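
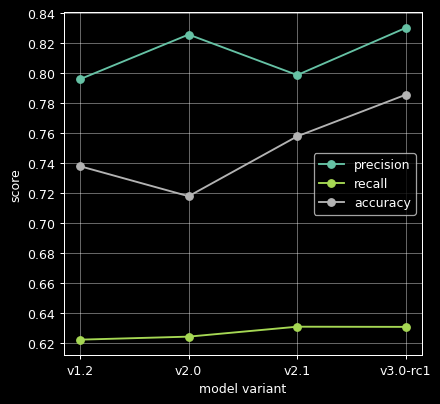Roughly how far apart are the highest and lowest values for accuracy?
≈ 0.06

Max v3.0-rc1 ≈ 0.78, min v2.0 ≈ 0.72; range ≈ 0.06.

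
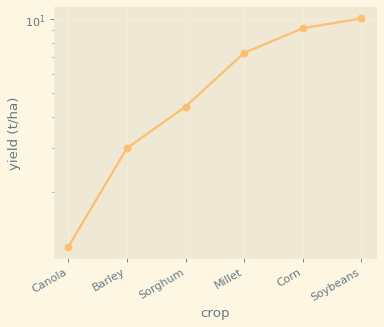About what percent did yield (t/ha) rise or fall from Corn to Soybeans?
≈ +11.1%

Corn ≈ 9, Soybeans ≈ 10; (10 − 9) / 9 ≈ +11.1%.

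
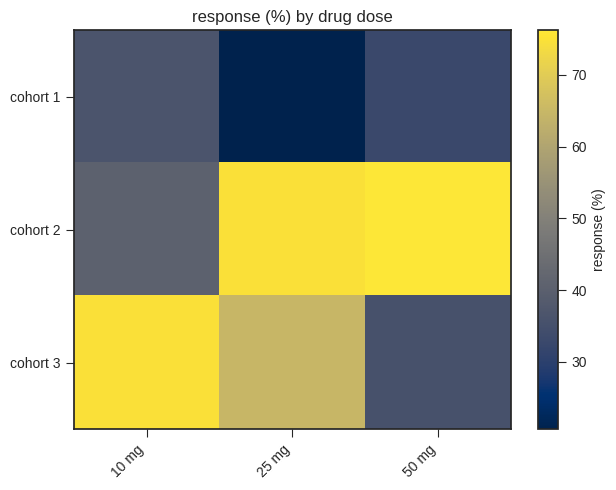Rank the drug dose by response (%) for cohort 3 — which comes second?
Top 3 for cohort 3: 10 mg ≈ 75, 25 mg ≈ 65, 50 mg ≈ 35.

25 mg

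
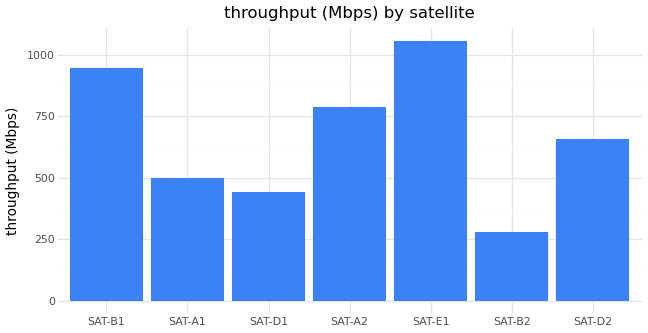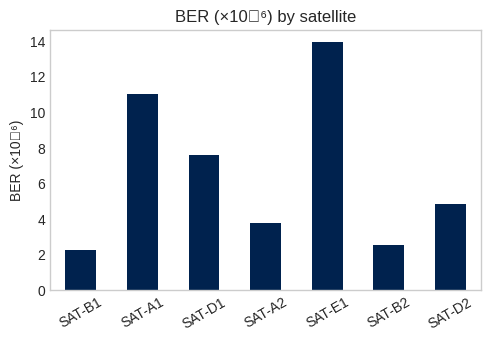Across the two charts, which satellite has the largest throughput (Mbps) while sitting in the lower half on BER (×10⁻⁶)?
Chart 2 median BER (×10⁻⁶) ≈ 4; below-median satellites: SAT-B1, SAT-A2, SAT-B2. Among those, SAT-B1 has the highest throughput (Mbps) (≈ 900).

SAT-B1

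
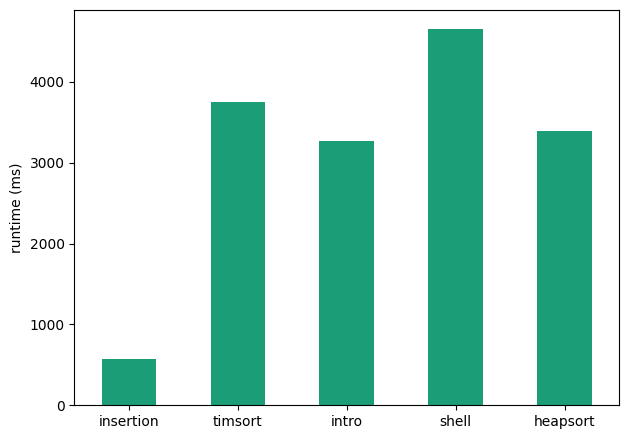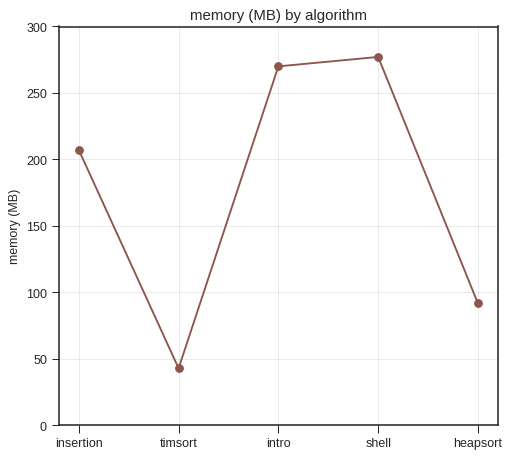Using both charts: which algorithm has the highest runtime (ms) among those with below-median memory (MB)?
timsort

Chart 2 median memory (MB) ≈ 200; below-median algorithms: timsort, heapsort. Among those, timsort has the highest runtime (ms) (≈ 4000).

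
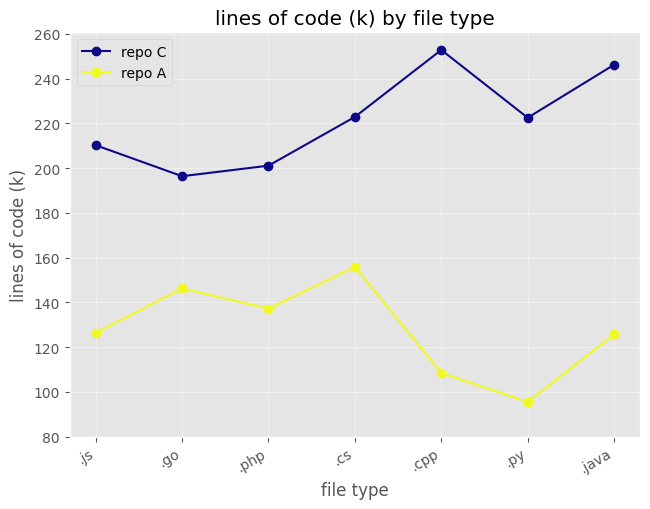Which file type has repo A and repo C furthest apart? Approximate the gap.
.cpp: repo A ≈ 100, repo C ≈ 260 → gap ≈ 160. Next-largest (.py) is only ≈ 120.

.cpp, ≈ 160 k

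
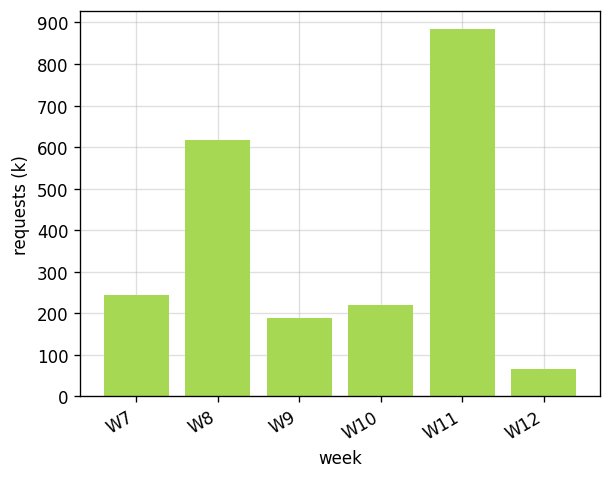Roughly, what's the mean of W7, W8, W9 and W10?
(200 + 600 + 200 + 200) / 4 ≈ 300.

≈ 300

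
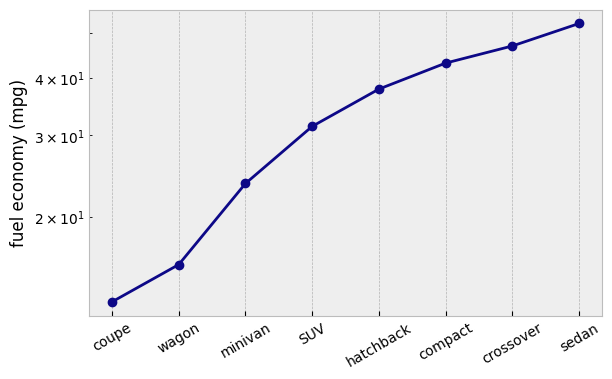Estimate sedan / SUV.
≈ 1.67×

sedan ≈ 50, SUV ≈ 30; 50/30 ≈ 1.67.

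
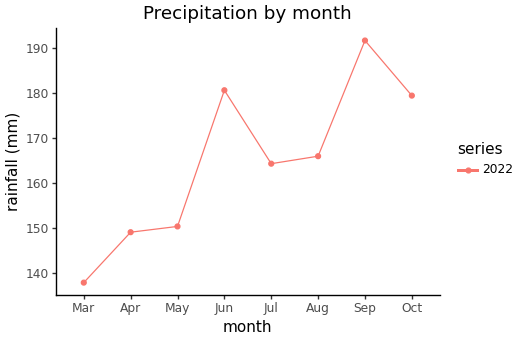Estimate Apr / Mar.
Apr ≈ 150, Mar ≈ 140; 150/140 ≈ 1.07.

≈ 1.07×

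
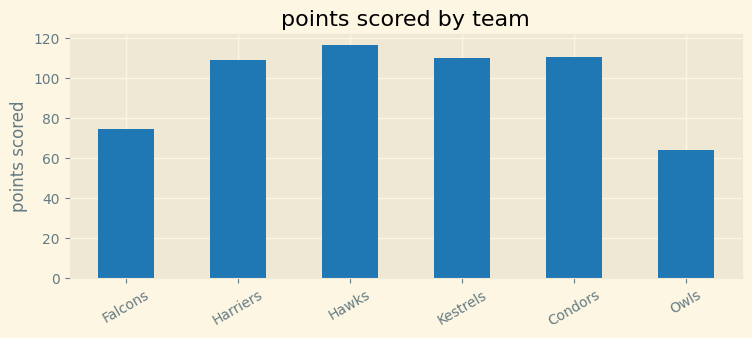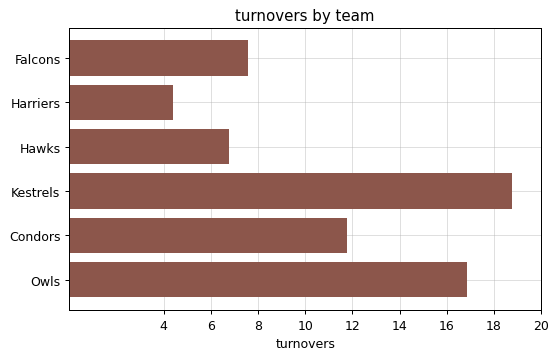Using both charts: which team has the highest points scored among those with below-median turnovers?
Chart 2 median turnovers ≈ 10; below-median teams: Falcons, Harriers, Hawks. Among those, Hawks has the highest points scored (≈ 120).

Hawks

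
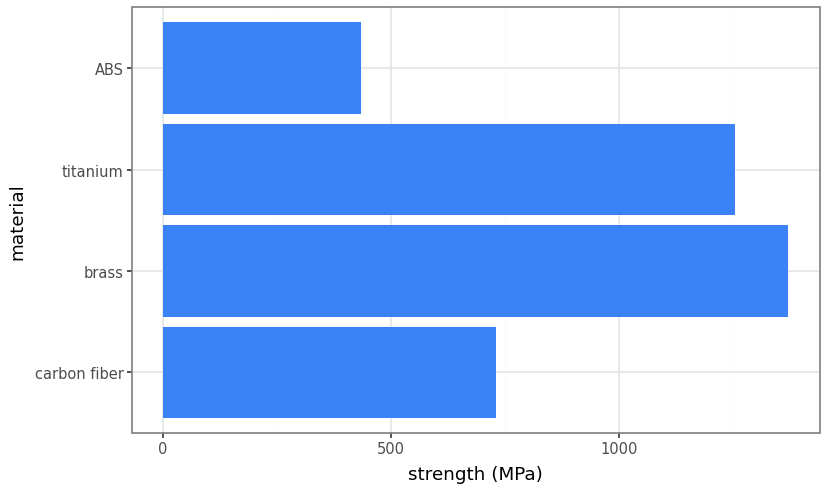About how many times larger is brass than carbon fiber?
≈ 1.75×

brass ≈ 1400, carbon fiber ≈ 800; 1400/800 ≈ 1.75.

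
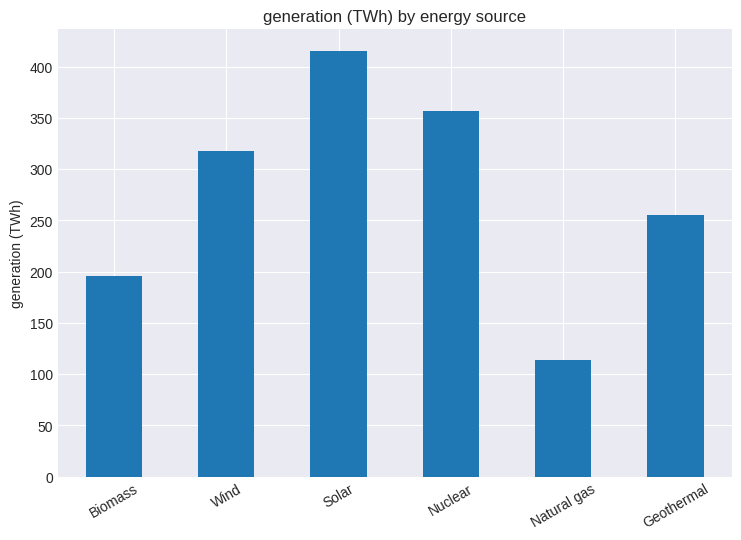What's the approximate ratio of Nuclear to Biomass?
Nuclear ≈ 350, Biomass ≈ 200; 350/200 ≈ 1.75.

≈ 1.75×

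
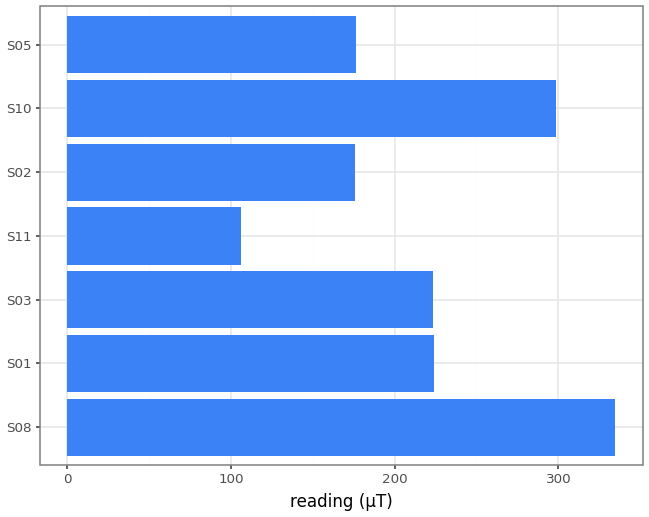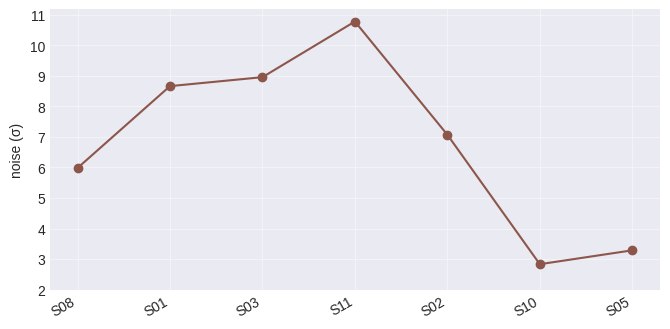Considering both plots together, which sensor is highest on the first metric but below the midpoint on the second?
Chart 2 median noise (σ) ≈ 7; below-median sensors: S08, S10, S05. Among those, S08 has the highest reading (µT) (≈ 350).

S08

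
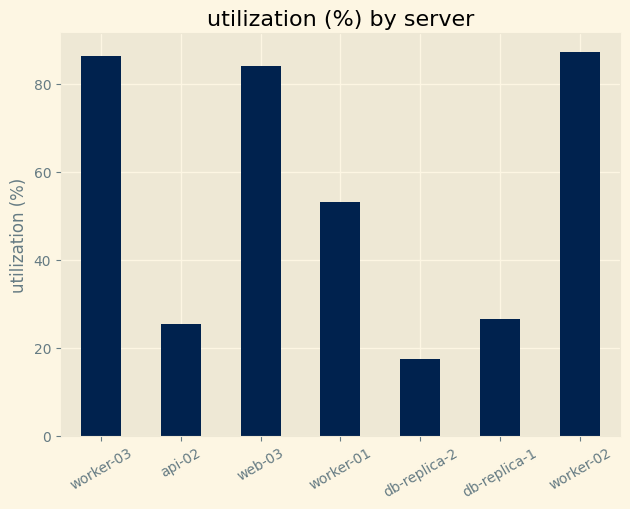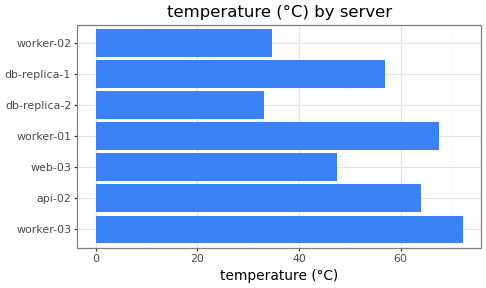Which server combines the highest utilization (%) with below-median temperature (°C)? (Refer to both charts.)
Chart 2 median temperature (°C) ≈ 60; below-median servers: web-03, db-replica-2, worker-02. Among those, worker-02 has the highest utilization (%) (≈ 90).

worker-02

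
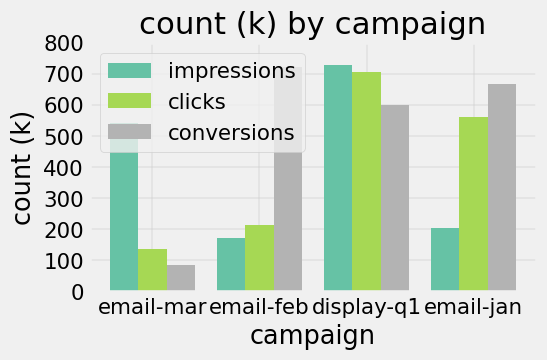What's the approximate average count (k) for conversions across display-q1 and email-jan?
≈ 650

(600 + 700) / 2 ≈ 650.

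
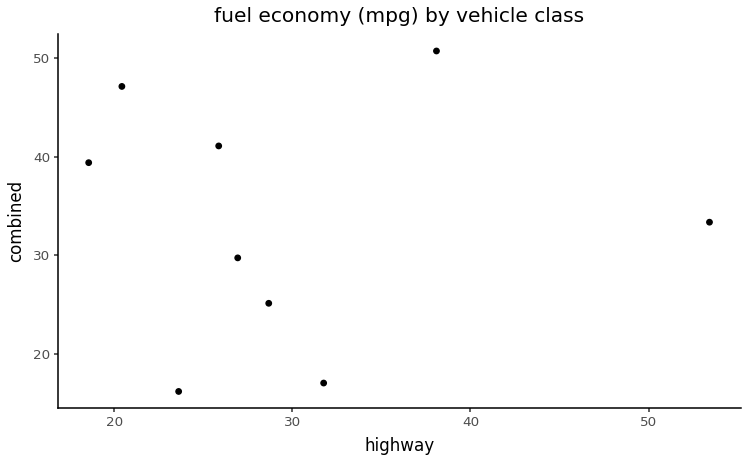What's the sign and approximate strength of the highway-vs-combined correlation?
no clear correlation

Points are roughly uncorrelated; weak (|r| ≈ 0.0).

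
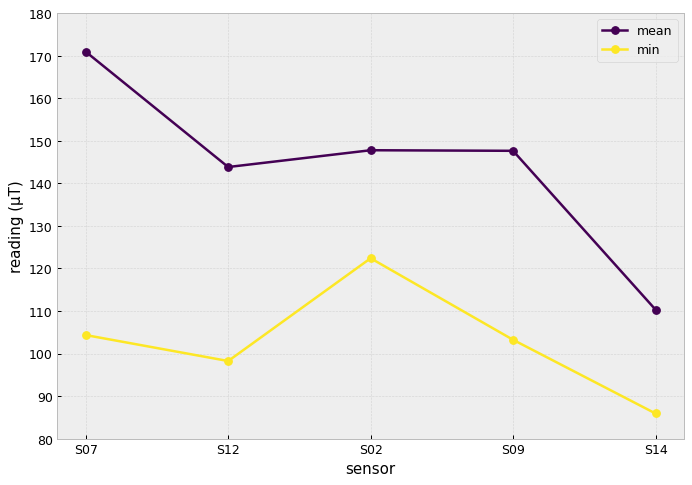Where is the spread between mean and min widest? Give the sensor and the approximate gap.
S07, ≈ 70 µT

S07: mean ≈ 170, min ≈ 100 → gap ≈ 70. Next-largest (S12) is only ≈ 40.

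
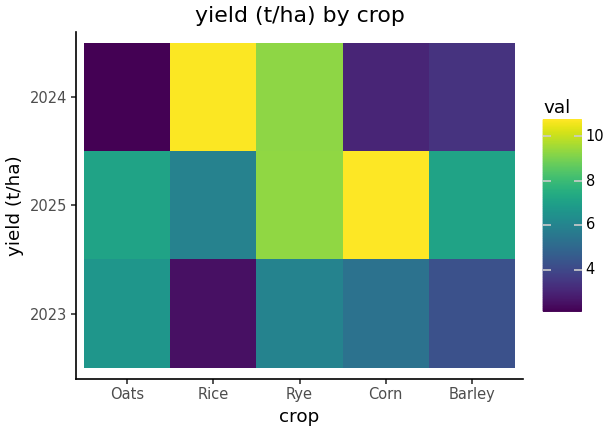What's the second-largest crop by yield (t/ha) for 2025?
Top 3 for 2025: Corn ≈ 11, Rye ≈ 9, Barley ≈ 7.

Rye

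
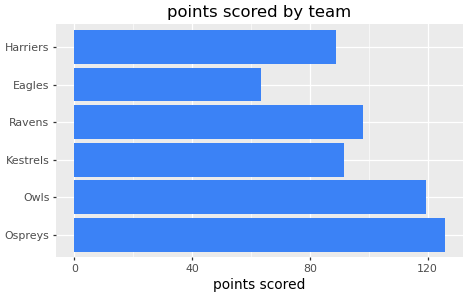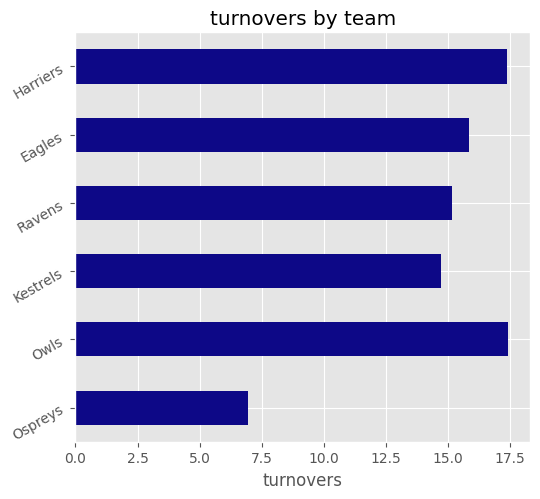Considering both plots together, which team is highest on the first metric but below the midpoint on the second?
Ospreys

Chart 2 median turnovers ≈ 16; below-median teams: Ospreys, Kestrels, Ravens. Among those, Ospreys has the highest points scored (≈ 120).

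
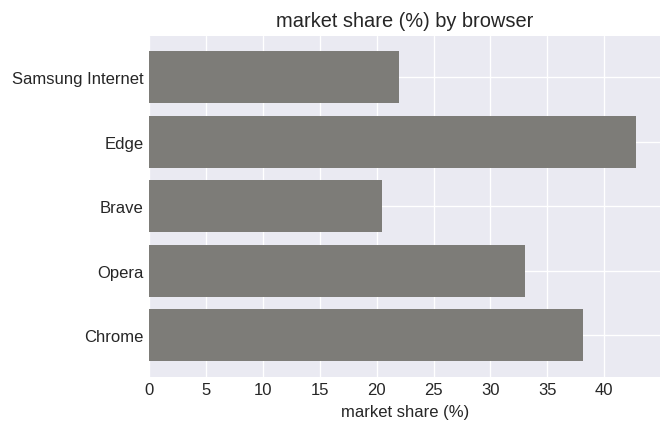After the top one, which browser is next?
Top 3: Edge ≈ 45, Chrome ≈ 40, Opera ≈ 35.

Chrome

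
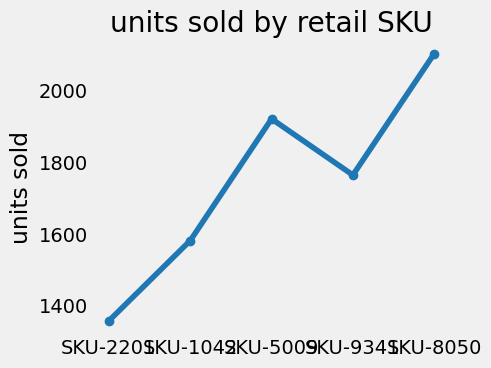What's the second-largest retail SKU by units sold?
SKU-5009

Top 3: SKU-8050 ≈ 2100, SKU-5009 ≈ 1900, SKU-9341 ≈ 1800.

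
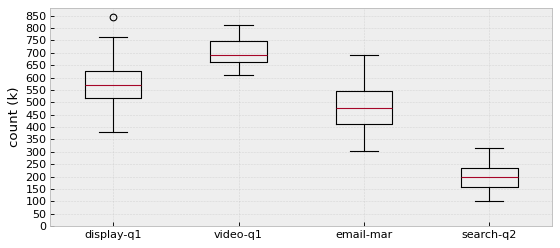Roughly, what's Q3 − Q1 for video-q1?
Q3 ≈ 750, Q1 ≈ 650; IQR ≈ 100.

≈ 100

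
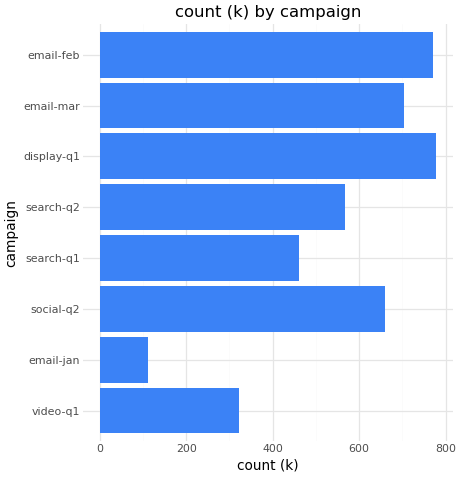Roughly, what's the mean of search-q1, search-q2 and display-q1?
≈ 633

(500 + 600 + 800) / 3 ≈ 633.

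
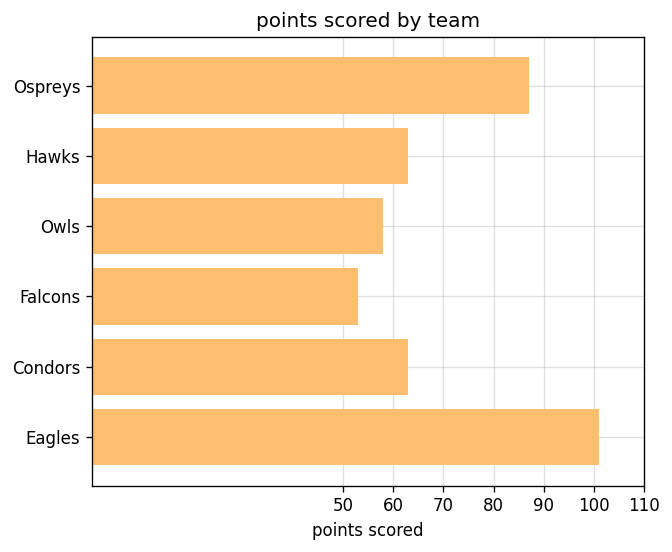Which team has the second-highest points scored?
Ospreys

Top 3: Eagles ≈ 100, Ospreys ≈ 90, Condors ≈ 60.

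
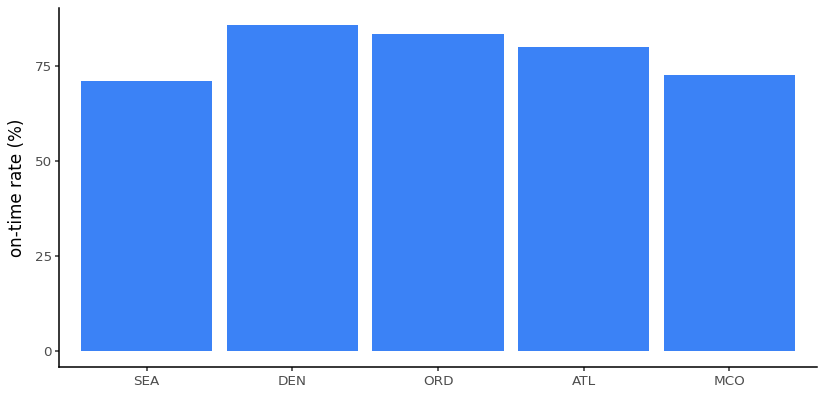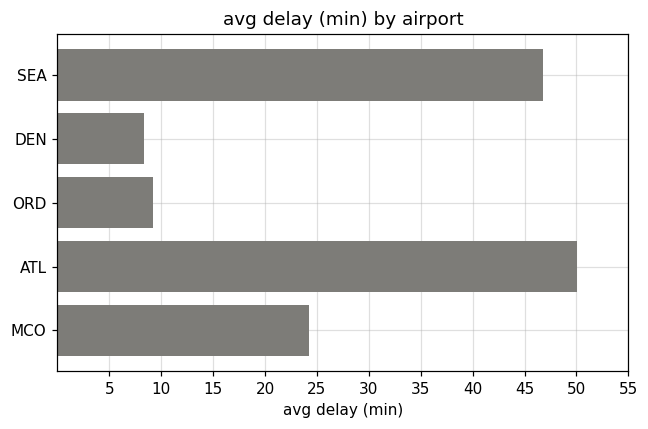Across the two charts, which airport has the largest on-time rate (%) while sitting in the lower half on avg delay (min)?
Chart 2 median avg delay (min) ≈ 25; below-median airports: DEN, ORD. Among those, DEN has the highest on-time rate (%) (≈ 90).

DEN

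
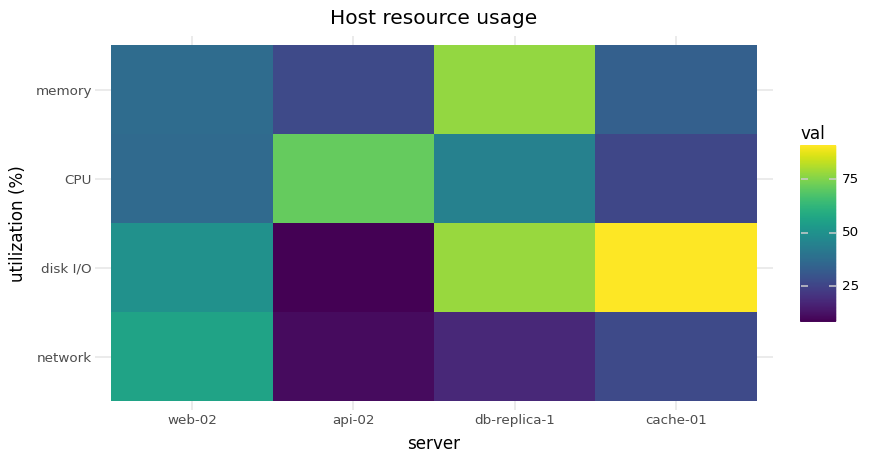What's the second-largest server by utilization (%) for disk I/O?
db-replica-1

Top 3 for disk I/O: cache-01 ≈ 90, db-replica-1 ≈ 80, web-02 ≈ 50.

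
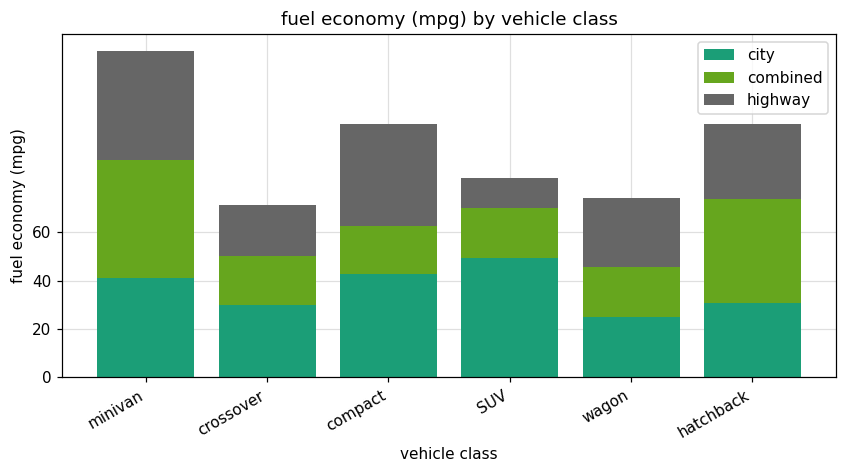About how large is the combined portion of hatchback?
≈ 40

combined top ≈ 80, bottom ≈ 40; segment ≈ 40.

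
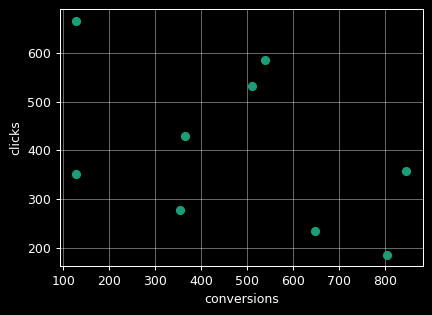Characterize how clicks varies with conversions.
Points are negatively correlated; moderate (|r| ≈ 0.5).

negative, moderate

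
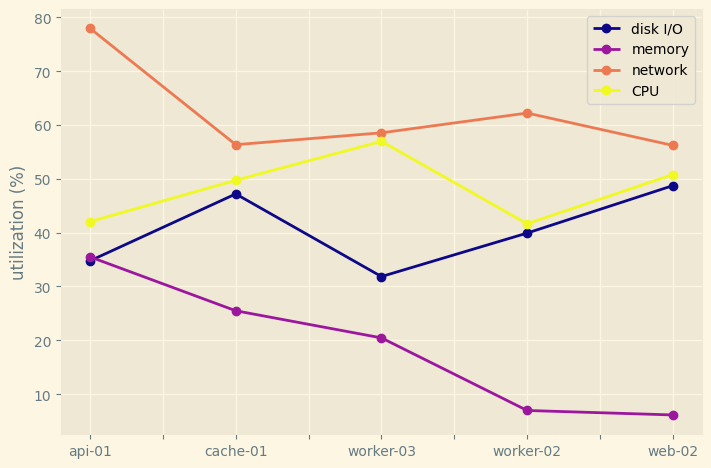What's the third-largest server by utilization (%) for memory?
Top 4 for memory: api-01 ≈ 40, cache-01 ≈ 30, worker-03 ≈ 20, worker-02 ≈ 10.

worker-03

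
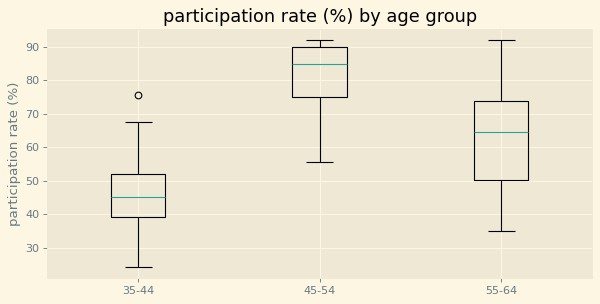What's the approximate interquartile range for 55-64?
Q3 ≈ 75, Q1 ≈ 50; IQR ≈ 25.

≈ 25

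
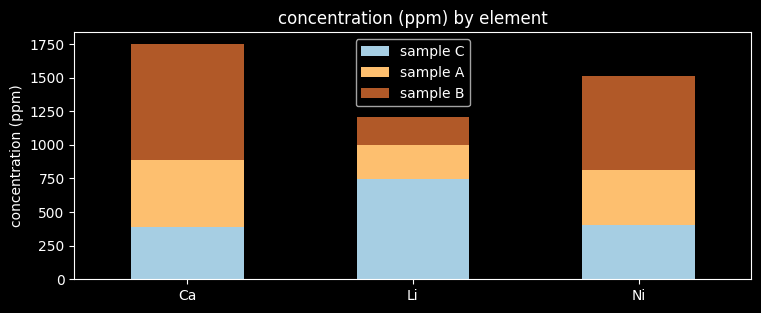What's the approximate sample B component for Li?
≈ 200

sample B top ≈ 1200, bottom ≈ 1000; segment ≈ 200.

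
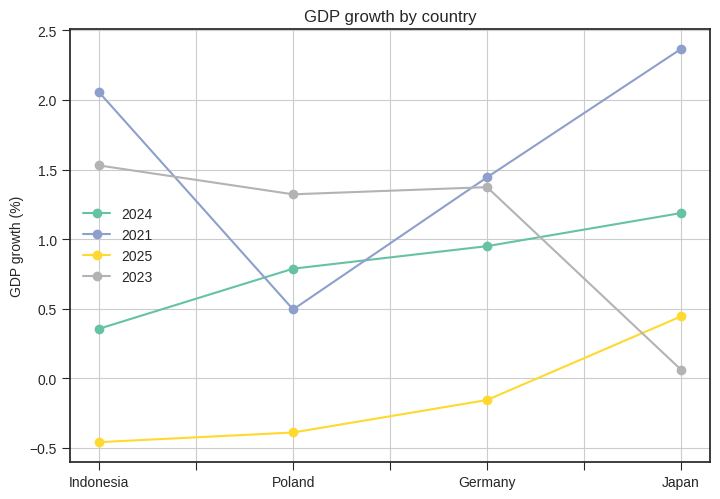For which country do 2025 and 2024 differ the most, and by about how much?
Poland, ≈ 1.5 %

Poland: 2025 ≈ -0.5, 2024 ≈ 1.0 → gap ≈ 1.5. Next-largest (Germany) is only ≈ 1.0.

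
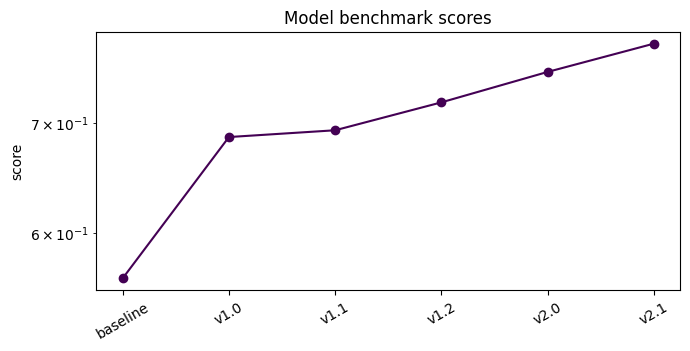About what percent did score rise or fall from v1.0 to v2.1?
v1.0 ≈ 0.68, v2.1 ≈ 0.78; (0.78 − 0.68) / 0.68 ≈ +14.7%.

≈ +14.7%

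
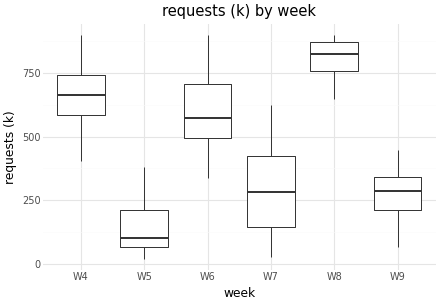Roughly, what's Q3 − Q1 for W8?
Q3 ≈ 900, Q1 ≈ 800; IQR ≈ 100.

≈ 100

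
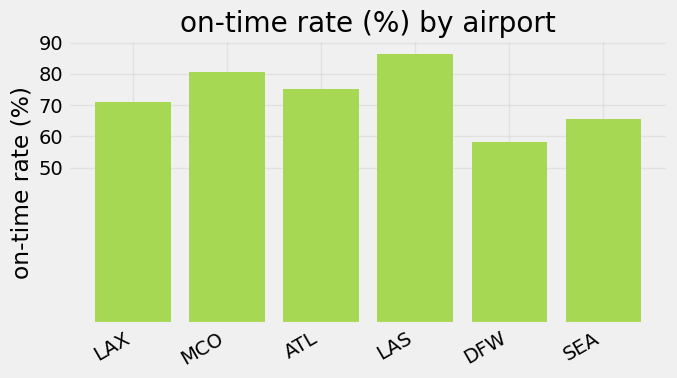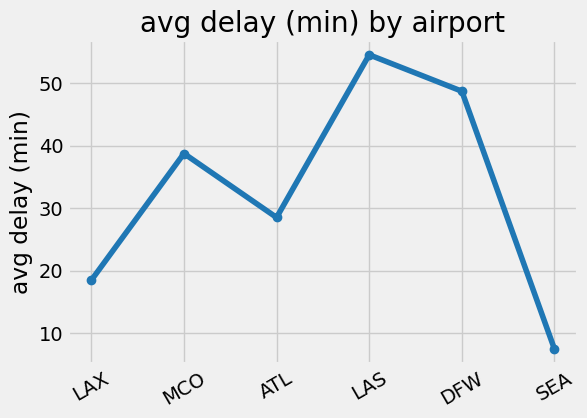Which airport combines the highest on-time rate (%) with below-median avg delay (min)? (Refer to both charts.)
ATL

Chart 2 median avg delay (min) ≈ 35; below-median airports: LAX, ATL, SEA. Among those, ATL has the highest on-time rate (%) (≈ 80).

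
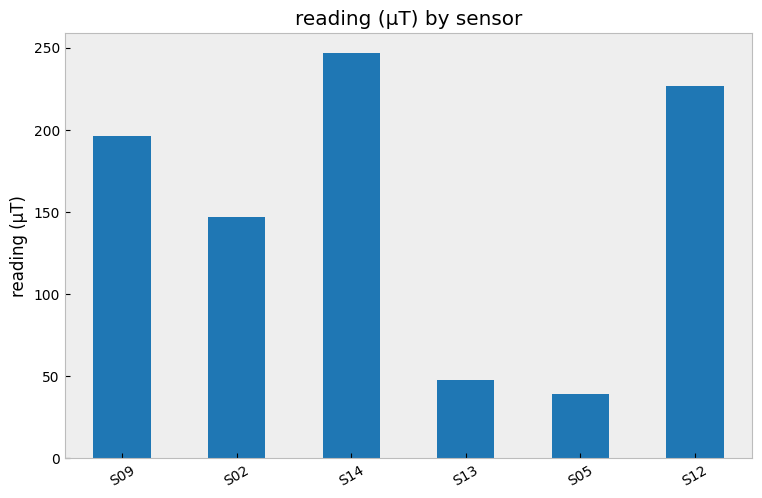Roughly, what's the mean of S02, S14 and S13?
(150 + 250 + 50) / 3 ≈ 150.

≈ 150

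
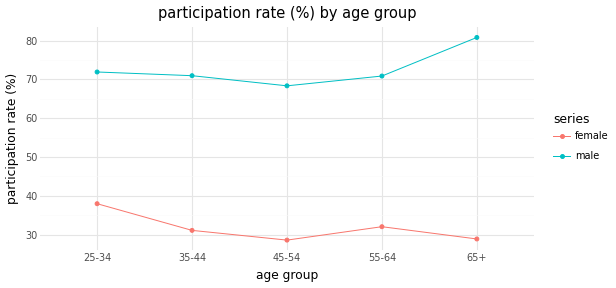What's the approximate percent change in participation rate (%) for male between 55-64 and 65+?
≈ +14.3%

55-64 ≈ 70, 65+ ≈ 80; (80 − 70) / 70 ≈ +14.3%.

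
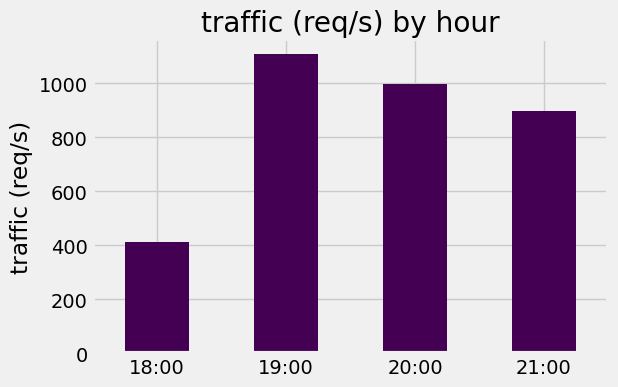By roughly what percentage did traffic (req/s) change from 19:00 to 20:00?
≈ -9.1%

19:00 ≈ 1100, 20:00 ≈ 1000; (1000 − 1100) / 1100 ≈ -9.1%.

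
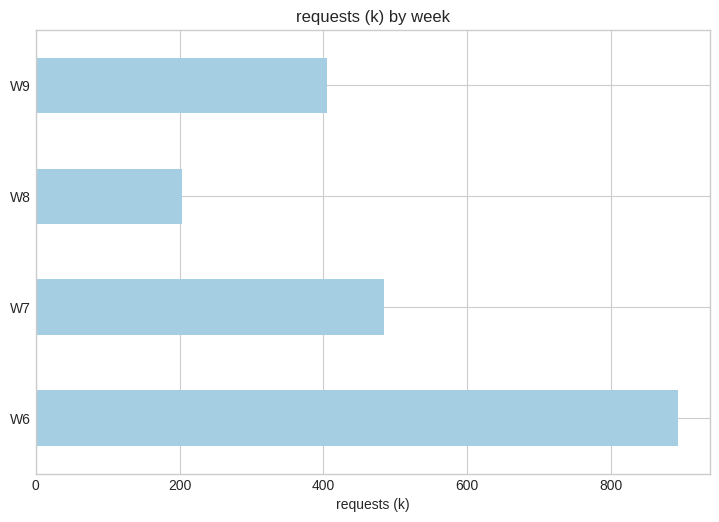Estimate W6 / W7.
≈ 1.8×

W6 ≈ 900, W7 ≈ 500; 900/500 ≈ 1.8.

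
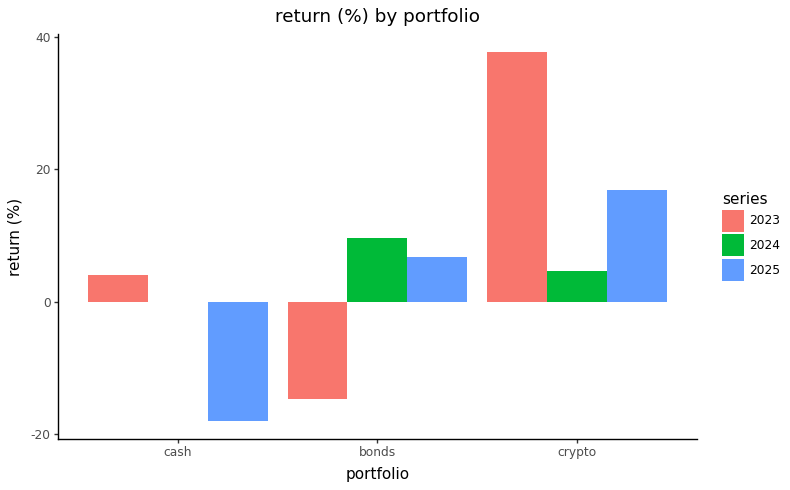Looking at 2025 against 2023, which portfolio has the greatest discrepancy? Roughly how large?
cash: 2025 ≈ -20, 2023 ≈ 5 → gap ≈ 25. Next-largest (bonds) is only ≈ 20.

cash, ≈ 25 %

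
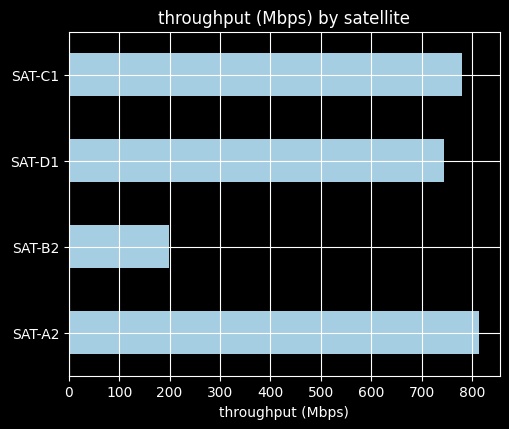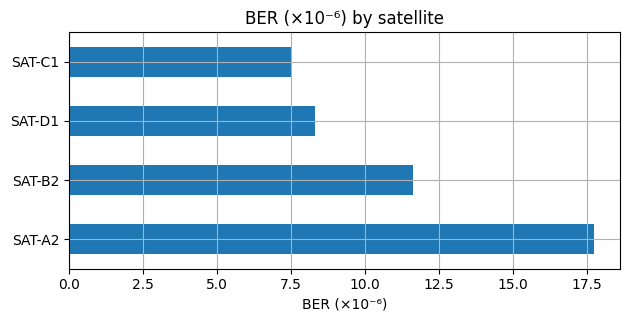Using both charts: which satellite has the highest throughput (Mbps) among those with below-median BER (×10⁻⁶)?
Chart 2 median BER (×10⁻⁶) ≈ 10; below-median satellites: SAT-D1, SAT-C1. Among those, SAT-C1 has the highest throughput (Mbps) (≈ 800).

SAT-C1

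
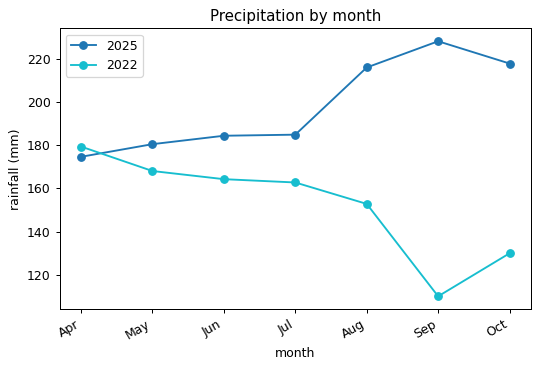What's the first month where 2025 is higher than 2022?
Apr: 2025 ≈ 170 vs 2022 ≈ 180 (not yet); May: 2025 ≈ 180 vs 2022 ≈ 170 (first crossover).

May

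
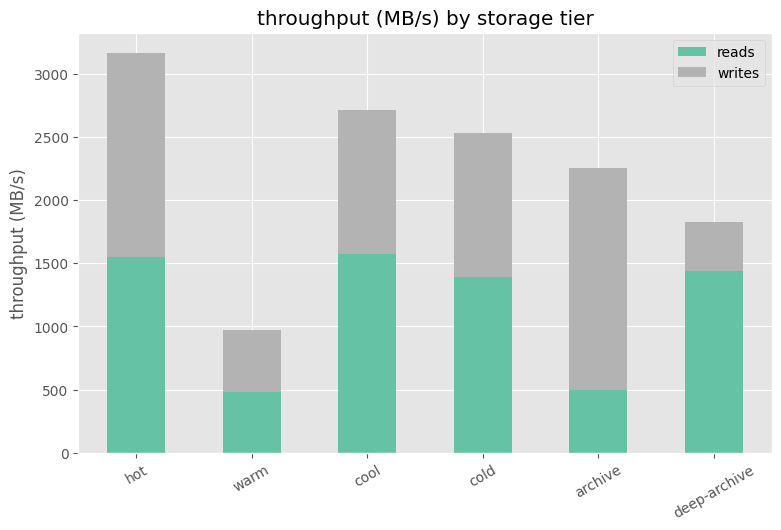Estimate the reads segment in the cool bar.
≈ 1500

reads top ≈ 1500, bottom ≈ 0; segment ≈ 1500.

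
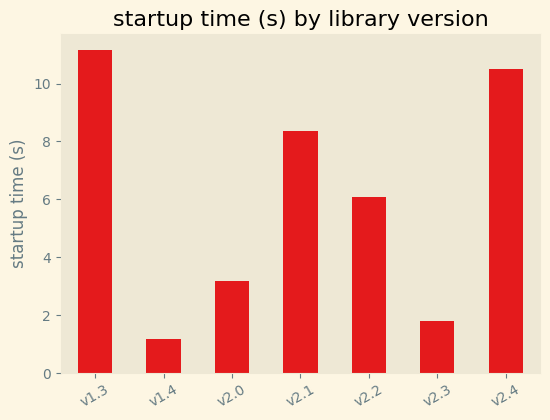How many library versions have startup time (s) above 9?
2

Above 9: v1.3, v2.4.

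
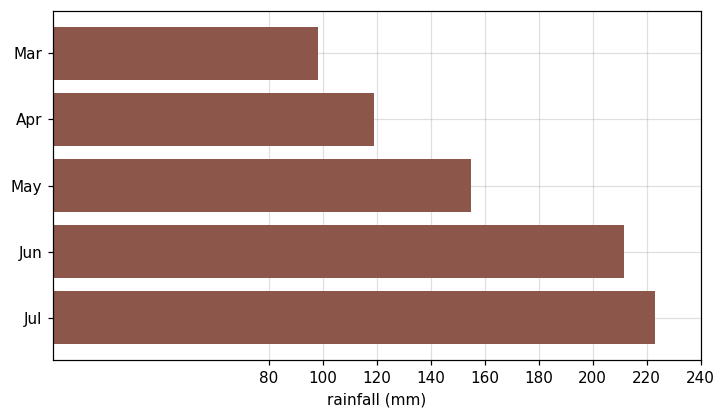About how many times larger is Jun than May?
≈ 1.38×

Jun ≈ 220, May ≈ 160; 220/160 ≈ 1.38.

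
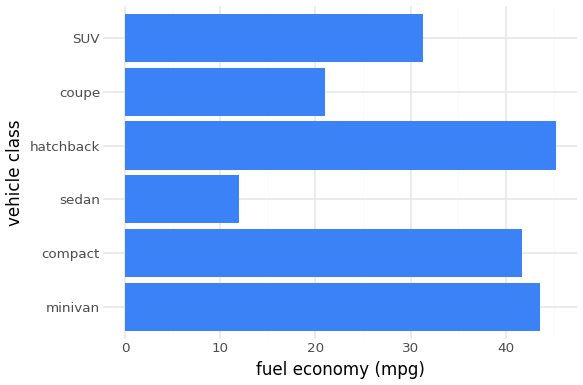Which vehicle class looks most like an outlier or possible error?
sedan

sedan ≈ 10; the rest sit between ≈ 20 and ≈ 45.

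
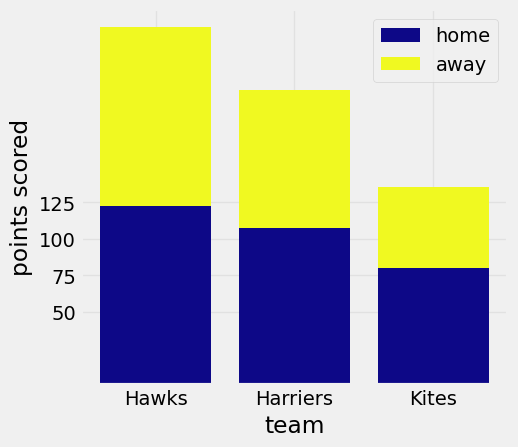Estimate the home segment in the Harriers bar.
home top ≈ 100, bottom ≈ 0; segment ≈ 100.

≈ 100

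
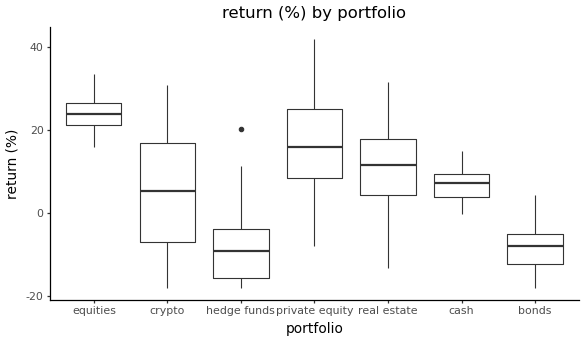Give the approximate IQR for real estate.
≈ 15

Q3 ≈ 20, Q1 ≈ 5; IQR ≈ 15.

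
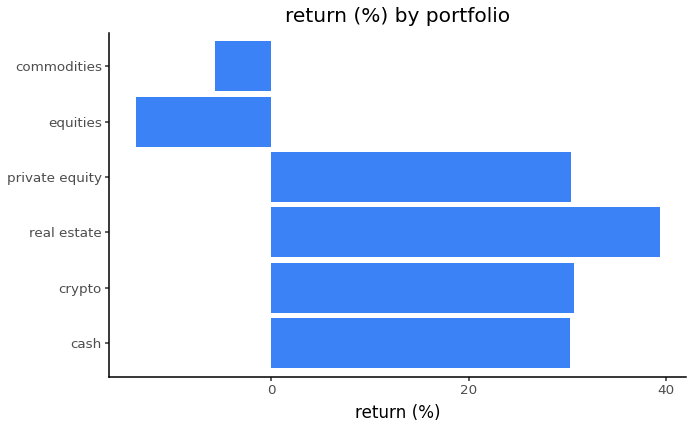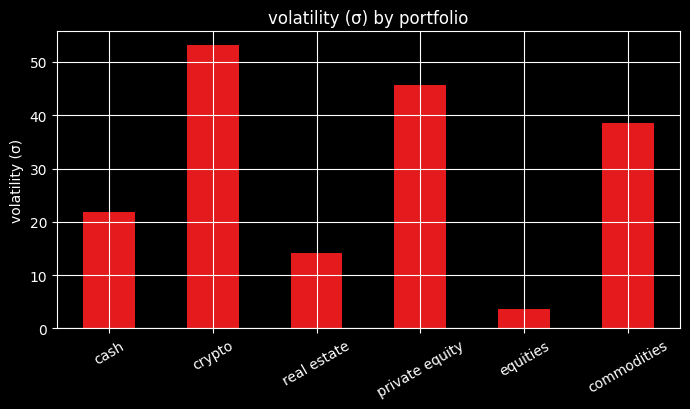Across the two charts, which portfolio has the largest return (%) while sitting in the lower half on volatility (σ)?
Chart 2 median volatility (σ) ≈ 30; below-median portfolios: cash, real estate, equities. Among those, real estate has the highest return (%) (≈ 40).

real estate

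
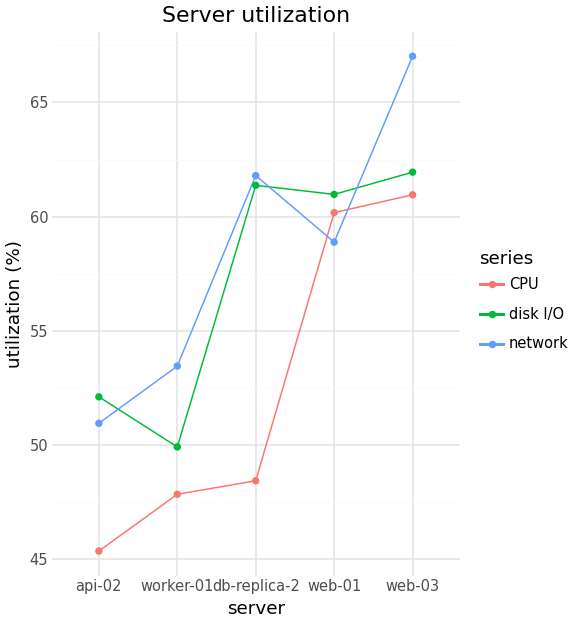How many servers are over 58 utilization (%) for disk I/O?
Above 58: db-replica-2, web-01, web-03.

3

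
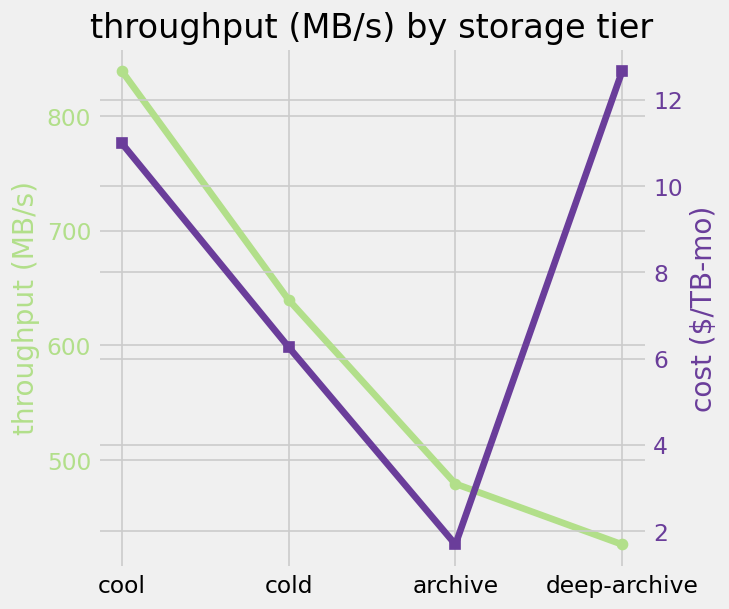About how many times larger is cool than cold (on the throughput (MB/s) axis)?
cool ≈ 850, cold ≈ 650; 850/650 ≈ 1.31.

≈ 1.31×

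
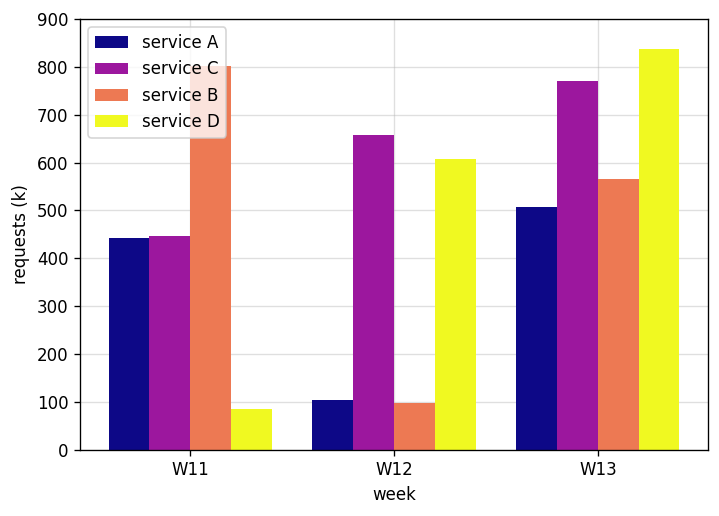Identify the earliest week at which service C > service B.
W12

W11: service C ≈ 400 vs service B ≈ 800 (not yet); W12: service C ≈ 700 vs service B ≈ 100 (first crossover).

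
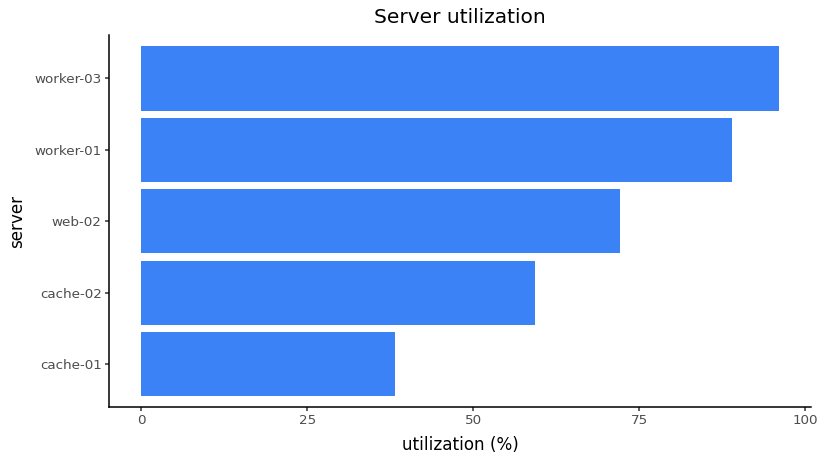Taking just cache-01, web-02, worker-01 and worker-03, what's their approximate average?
≈ 75

(40 + 70 + 90 + 100) / 4 ≈ 75.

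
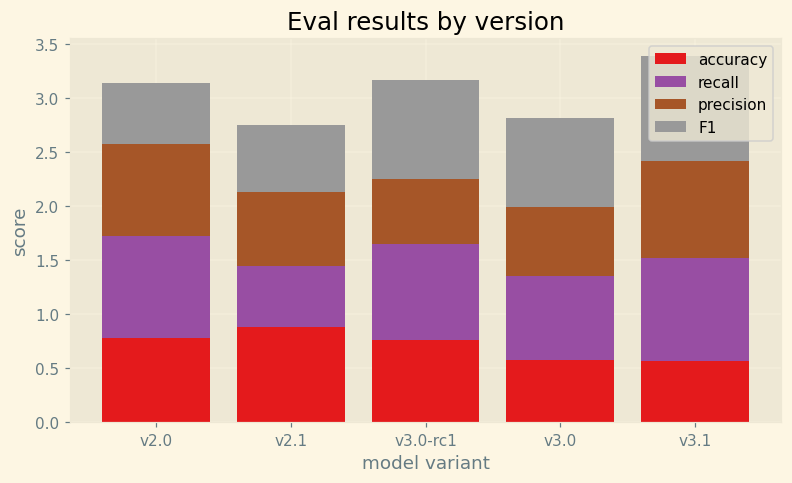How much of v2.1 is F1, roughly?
≈ 0.5

F1 top ≈ 2.5, bottom ≈ 2.0; segment ≈ 0.5.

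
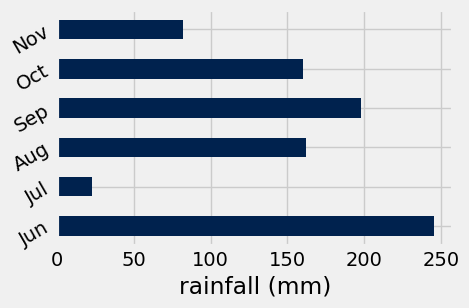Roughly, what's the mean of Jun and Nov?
≈ 162

(250 + 75) / 2 ≈ 162.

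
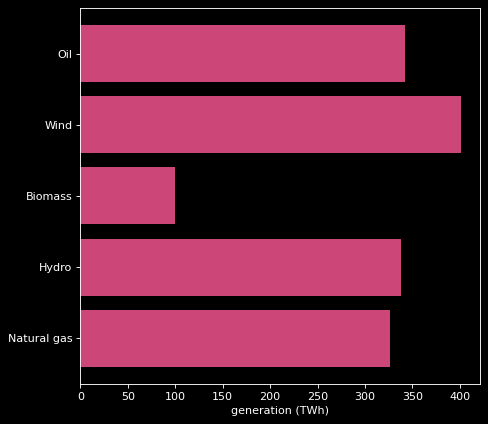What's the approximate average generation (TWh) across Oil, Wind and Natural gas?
≈ 367

(350 + 400 + 350) / 3 ≈ 367.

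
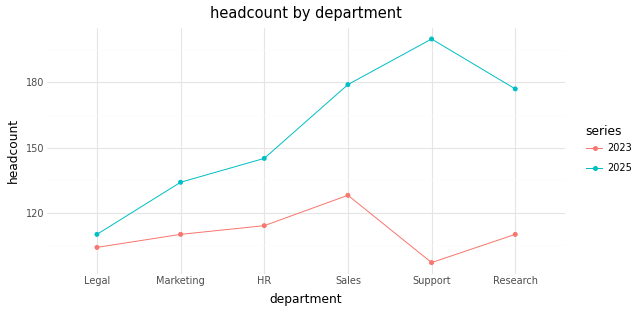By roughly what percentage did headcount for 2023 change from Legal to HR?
≈ +10%

Legal ≈ 100, HR ≈ 110; (110 − 100) / 100 ≈ +10%.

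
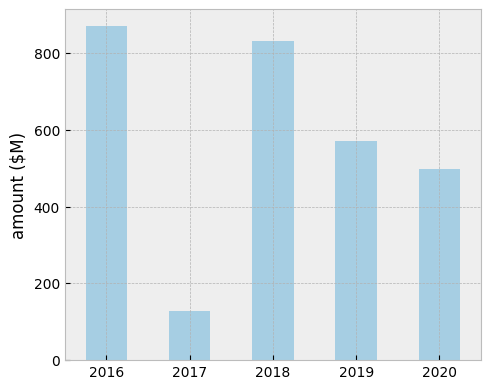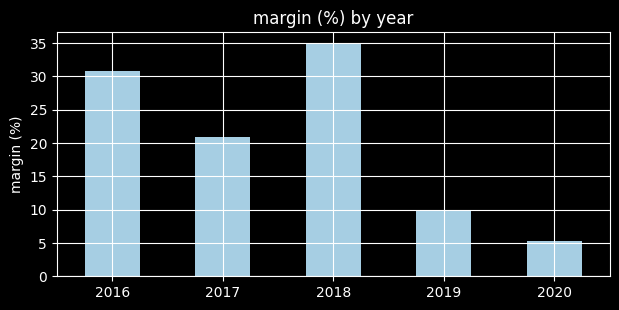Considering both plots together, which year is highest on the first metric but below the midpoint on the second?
2019

Chart 2 median margin (%) ≈ 20; below-median years: 2019, 2020. Among those, 2019 has the highest amount ($M) (≈ 600).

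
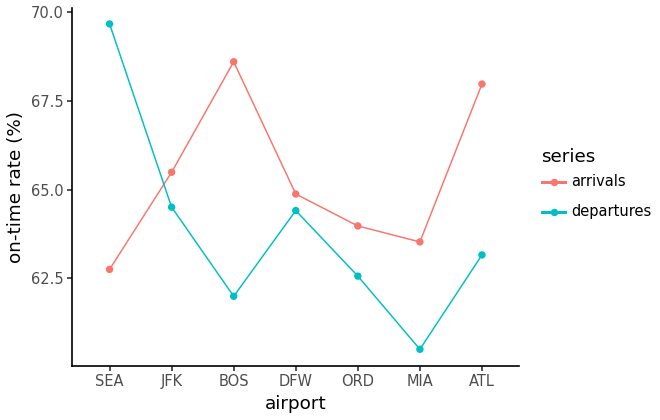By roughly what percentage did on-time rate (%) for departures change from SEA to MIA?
SEA ≈ 70, MIA ≈ 61; (61 − 70) / 70 ≈ -12.9%.

≈ -12.9%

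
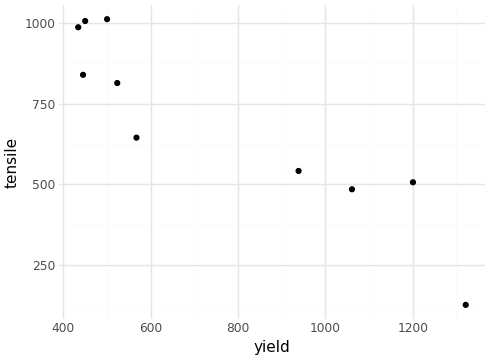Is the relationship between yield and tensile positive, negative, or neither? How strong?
negative, strong

Points are negatively correlated; strong (|r| ≈ 0.9).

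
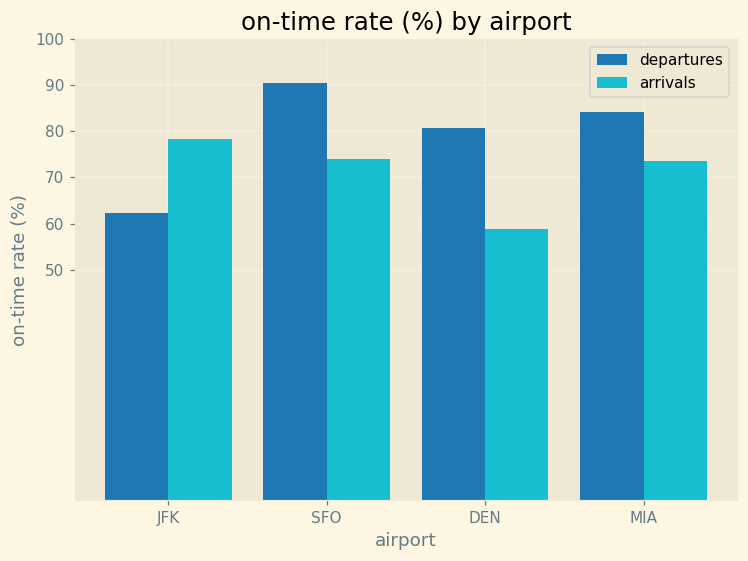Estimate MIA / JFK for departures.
≈ 1.33×

MIA ≈ 80, JFK ≈ 60; 80/60 ≈ 1.33.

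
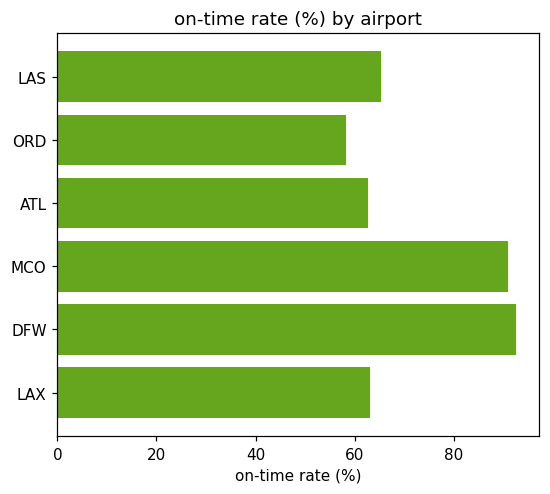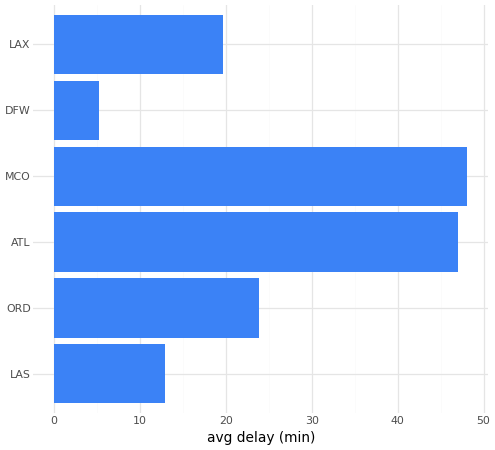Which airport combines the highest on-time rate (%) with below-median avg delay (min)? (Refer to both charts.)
Chart 2 median avg delay (min) ≈ 20; below-median airports: LAS, DFW, LAX. Among those, DFW has the highest on-time rate (%) (≈ 90).

DFW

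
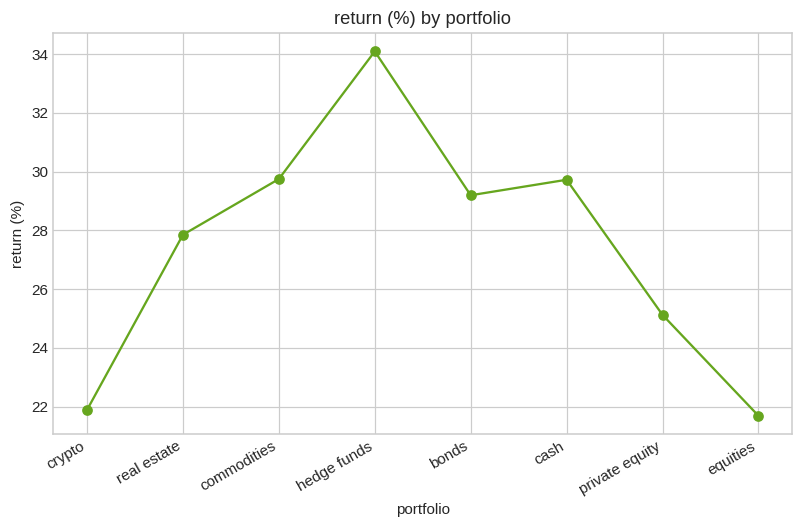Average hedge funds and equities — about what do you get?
≈ 28

(34 + 22) / 2 ≈ 28.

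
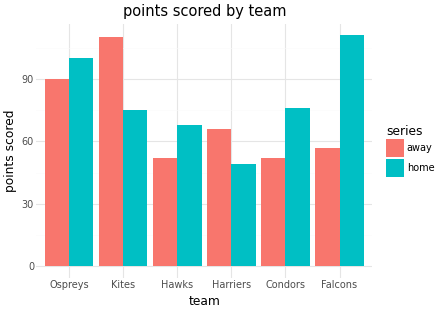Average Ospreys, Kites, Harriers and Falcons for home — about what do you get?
(100 + 80 + 50 + 110) / 4 ≈ 85.

≈ 85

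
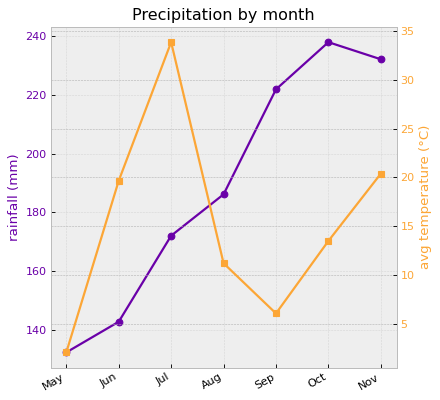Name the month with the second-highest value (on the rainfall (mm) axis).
Top 3 (on the rainfall (mm) axis): Oct ≈ 240, Nov ≈ 230, Sep ≈ 220.

Nov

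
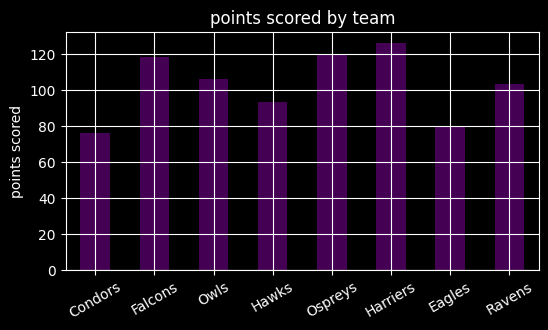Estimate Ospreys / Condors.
≈ 1.5×

Ospreys ≈ 120, Condors ≈ 80; 120/80 ≈ 1.5.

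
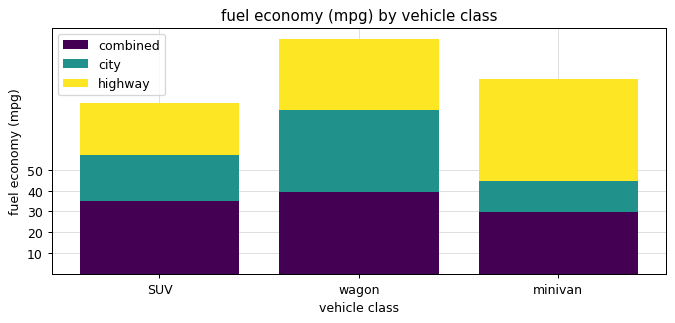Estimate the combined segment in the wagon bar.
combined top ≈ 40, bottom ≈ 0; segment ≈ 40.

≈ 40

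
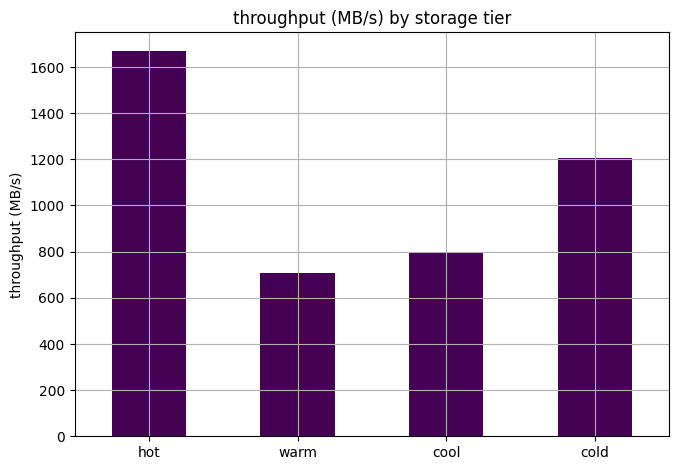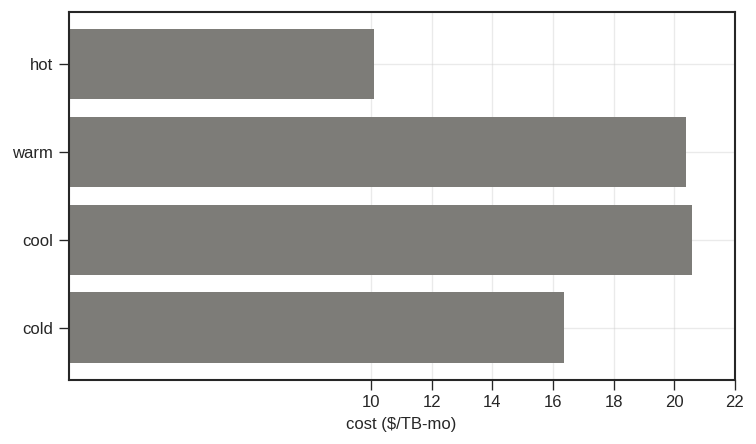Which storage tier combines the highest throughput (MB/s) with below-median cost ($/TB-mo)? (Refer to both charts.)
hot

Chart 2 median cost ($/TB-mo) ≈ 18; below-median storage tiers: hot, cold. Among those, hot has the highest throughput (MB/s) (≈ 1600).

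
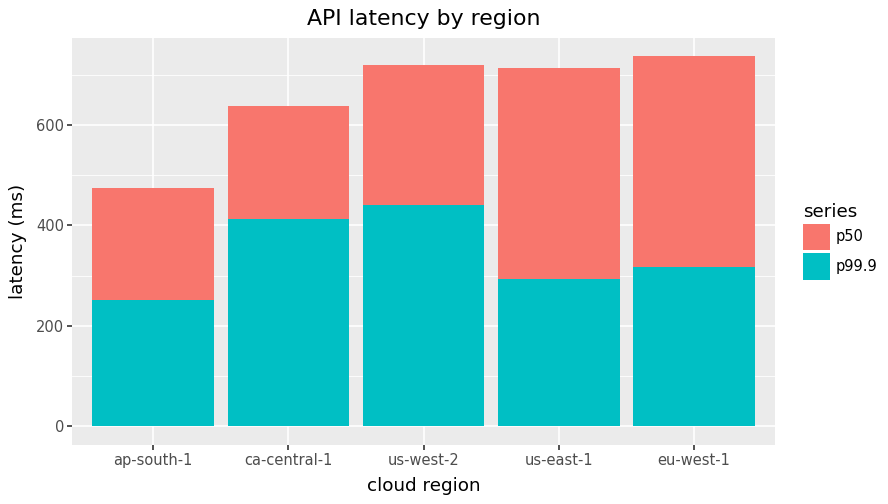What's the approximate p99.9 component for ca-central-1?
p99.9 top ≈ 400, bottom ≈ 0; segment ≈ 400.

≈ 400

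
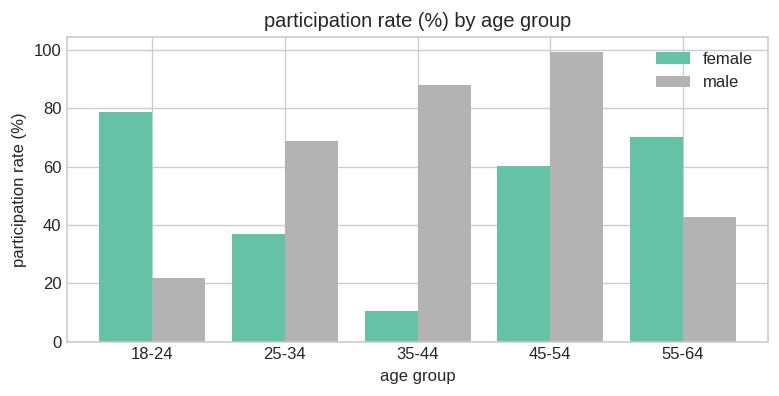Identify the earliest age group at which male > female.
18-24: male ≈ 20 vs female ≈ 80 (not yet); 25-34: male ≈ 70 vs female ≈ 40 (first crossover).

25-34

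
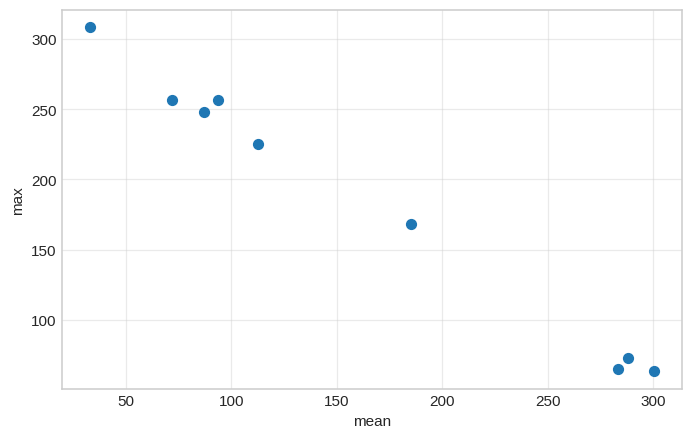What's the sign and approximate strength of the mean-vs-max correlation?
Points are negatively correlated; strong (|r| ≈ 1.0).

negative, strong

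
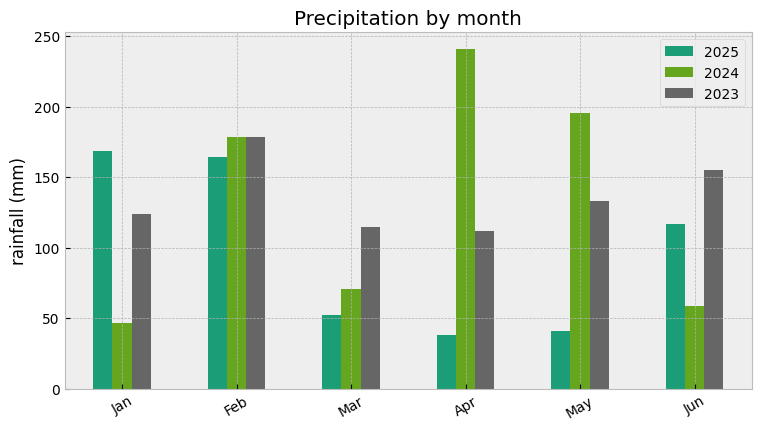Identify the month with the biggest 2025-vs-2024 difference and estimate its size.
Apr, ≈ 200 mm

Apr: 2025 ≈ 50, 2024 ≈ 250 → gap ≈ 200. Next-largest (May) is only ≈ 150.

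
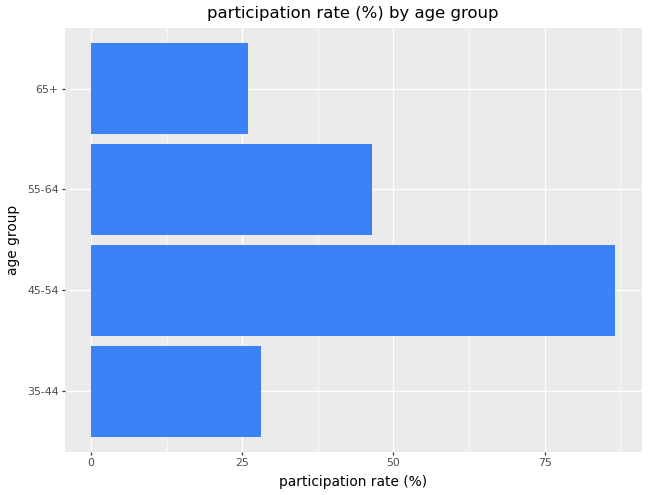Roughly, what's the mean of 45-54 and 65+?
≈ 60

(90 + 30) / 2 ≈ 60.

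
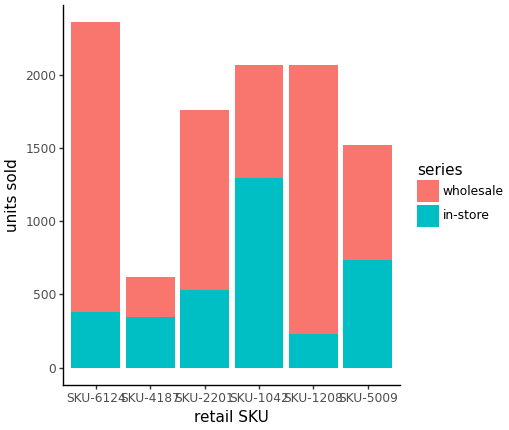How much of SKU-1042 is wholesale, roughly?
wholesale top ≈ 2000, bottom ≈ 1200; segment ≈ 800.

≈ 800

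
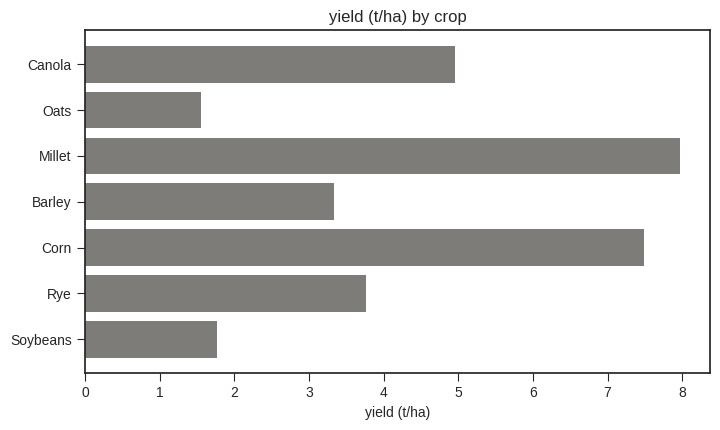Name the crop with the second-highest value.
Top 3: Millet ≈ 8, Corn ≈ 7, Canola ≈ 5.

Corn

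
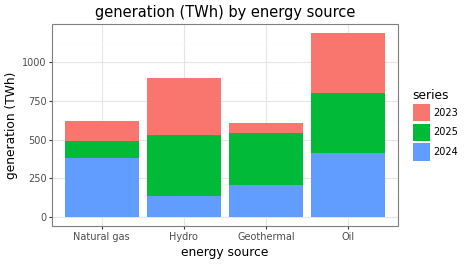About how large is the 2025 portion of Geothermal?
≈ 300

2025 top ≈ 500, bottom ≈ 200; segment ≈ 300.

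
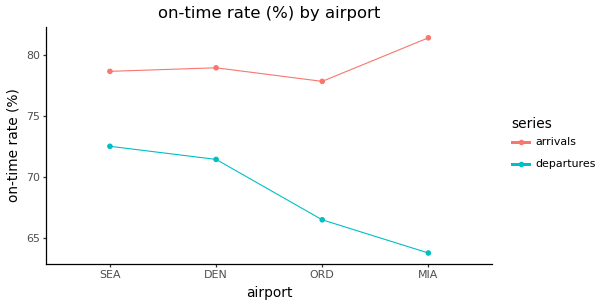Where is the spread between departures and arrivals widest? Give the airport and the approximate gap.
MIA, ≈ 18 %

MIA: departures ≈ 64, arrivals ≈ 82 → gap ≈ 18. Next-largest (ORD) is only ≈ 12.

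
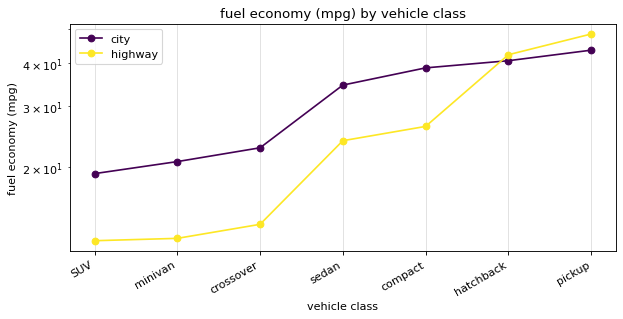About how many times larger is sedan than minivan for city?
sedan ≈ 35, minivan ≈ 20; 35/20 ≈ 1.75.

≈ 1.75×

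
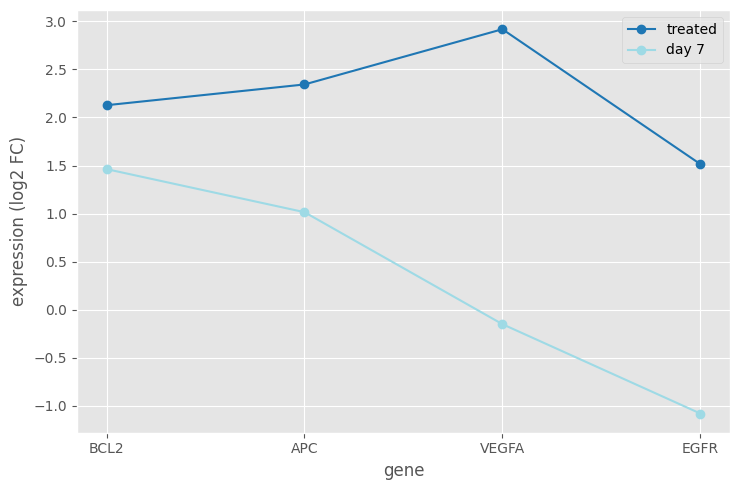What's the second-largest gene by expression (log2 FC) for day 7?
Top 3 for day 7: BCL2 ≈ 1.5, APC ≈ 1.0, VEGFA ≈ 0.0.

APC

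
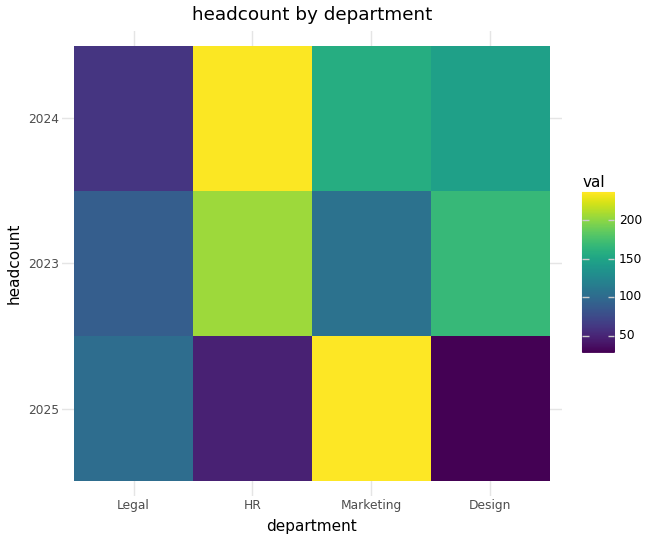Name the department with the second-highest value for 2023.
Design

Top 3 for 2023: HR ≈ 200, Design ≈ 160, Marketing ≈ 100.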